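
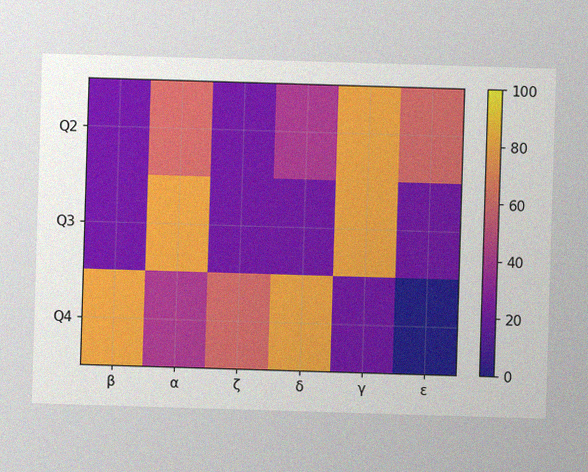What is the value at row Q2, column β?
20

The image has some photo noise and uneven lighting. Matching cell (Q2, β) against the colorbar gives 20.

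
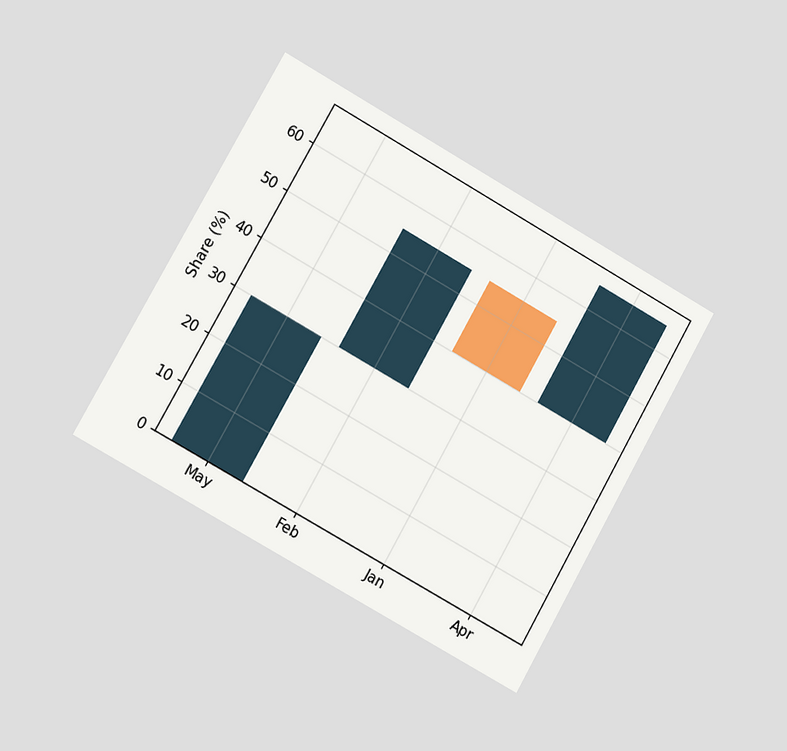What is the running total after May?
The chart is tilted about 29° clockwise and viewed slightly from the left. After May the running total reaches 30%.

30%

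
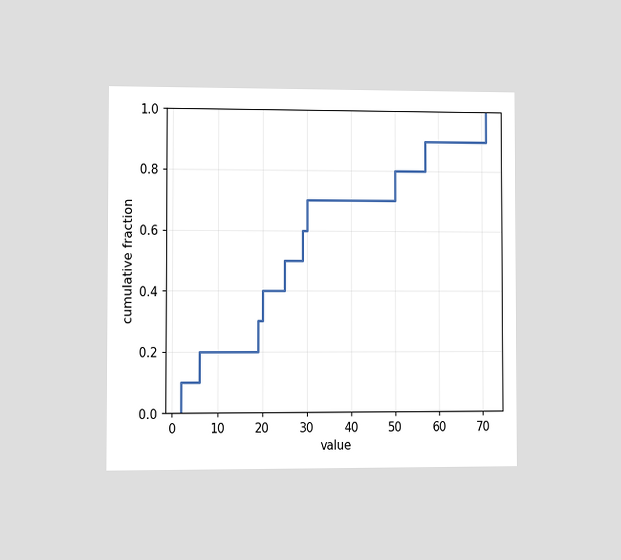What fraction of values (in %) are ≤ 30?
70%

The chart is viewed at a slight angle. At x=30 the ECDF step is at 70%.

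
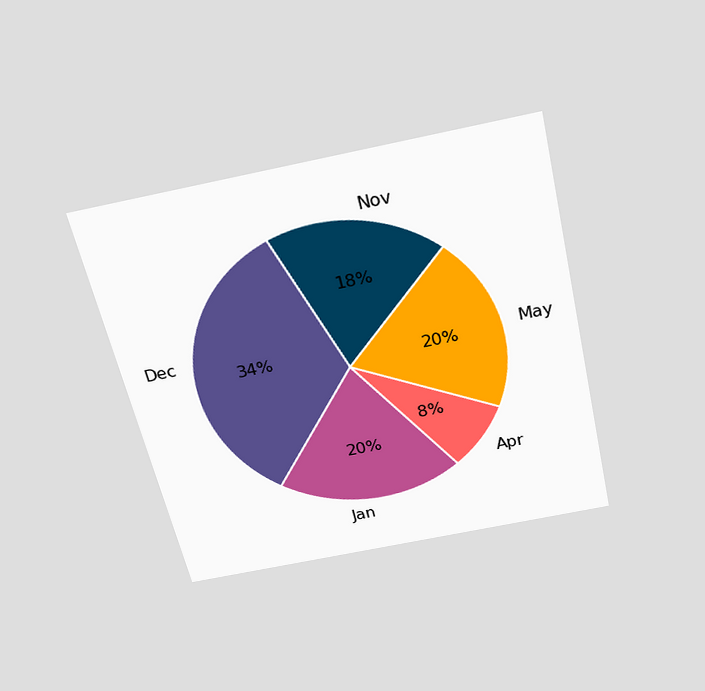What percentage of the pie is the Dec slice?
The chart is tilted about 13° counter-clockwise and viewed slightly from above. The Dec slice takes up 34% of the pie.

34%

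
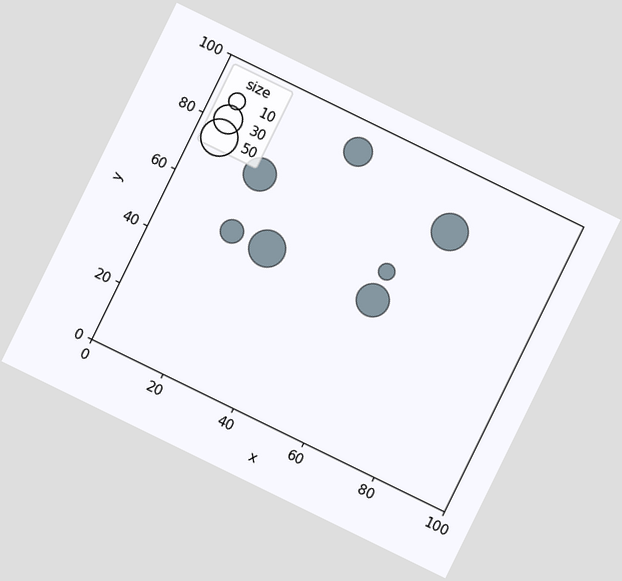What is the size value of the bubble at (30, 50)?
50

The chart is tilted about 26° clockwise. Matching the bubble at (30, 50) against the size legend gives 50.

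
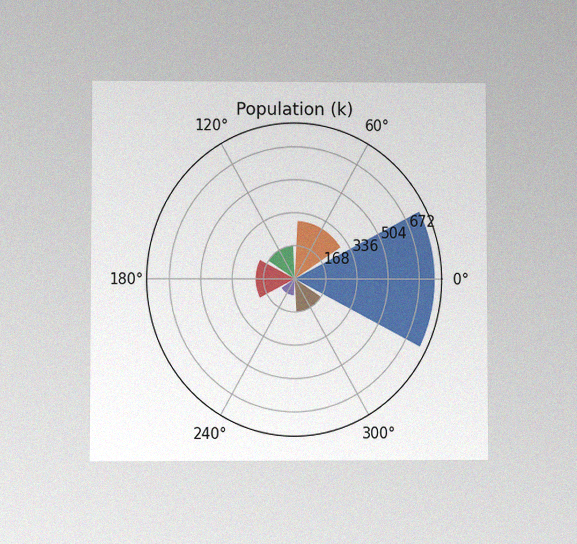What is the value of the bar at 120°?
The chart is viewed at a slight angle, with some photo noise. The bar at 120° reaches 168k on the radial axis.

168k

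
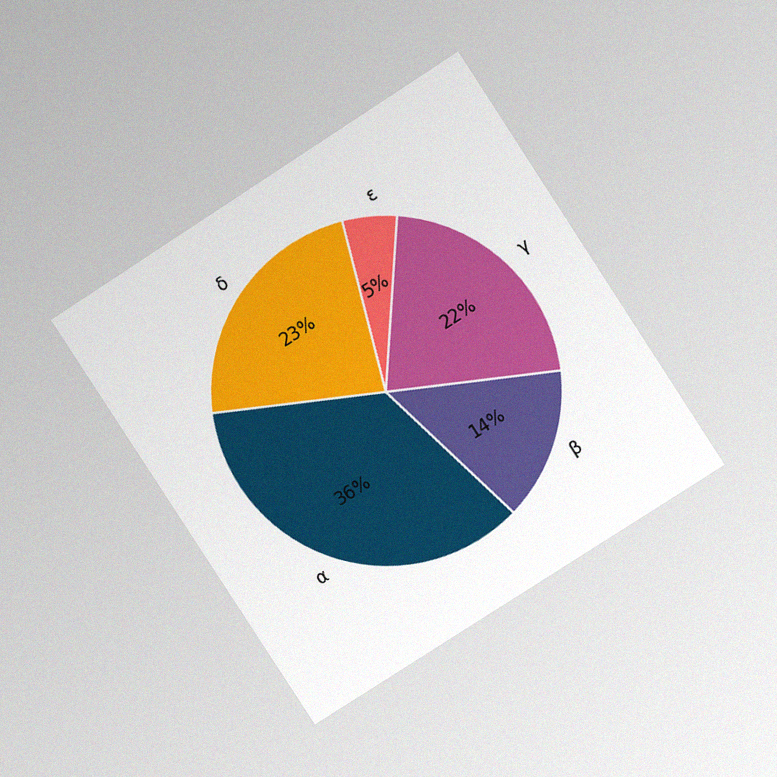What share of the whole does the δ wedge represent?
The chart is tilted about 33° counter-clockwise and viewed at a slight angle, with some photo noise. The δ slice takes up 23% of the pie.

23%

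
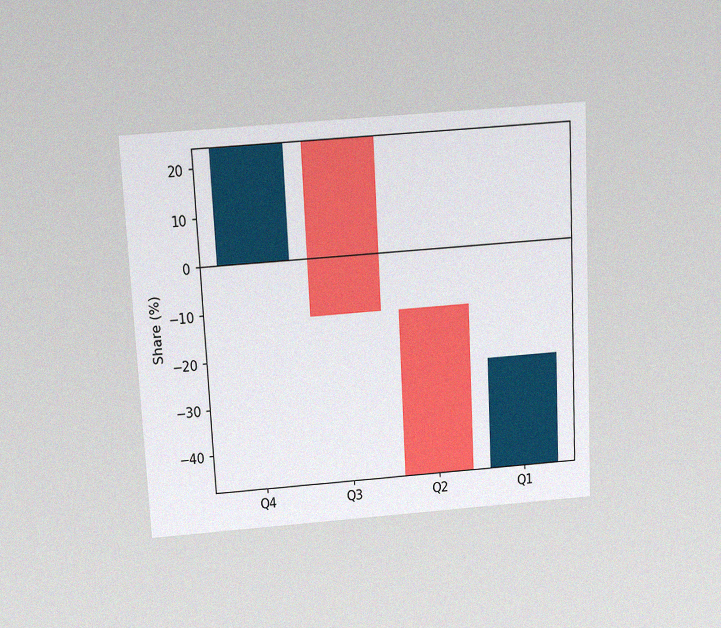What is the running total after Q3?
-12%

The chart is tilted about 3° counter-clockwise and viewed slightly from above, with some photo noise. After Q3 the running total reaches -12%.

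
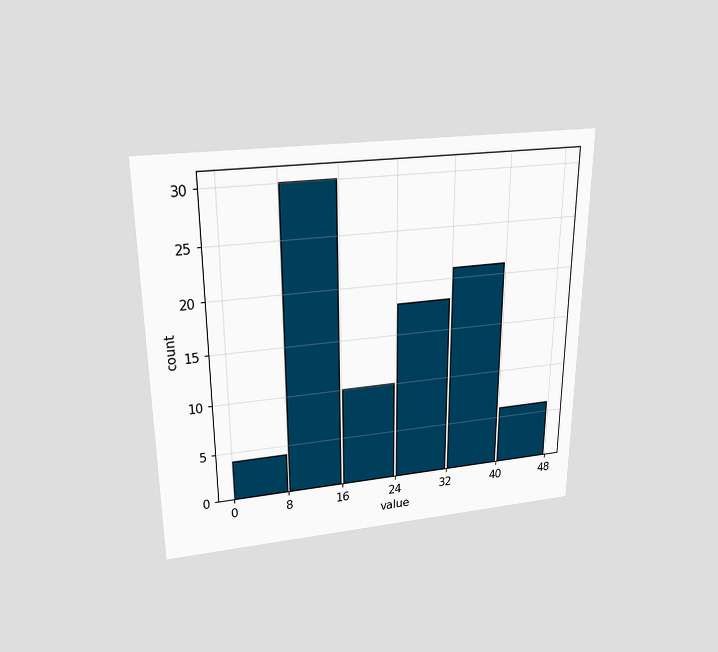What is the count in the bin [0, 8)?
The chart is viewed slightly from above. The [0, 8) bin has height 4.

4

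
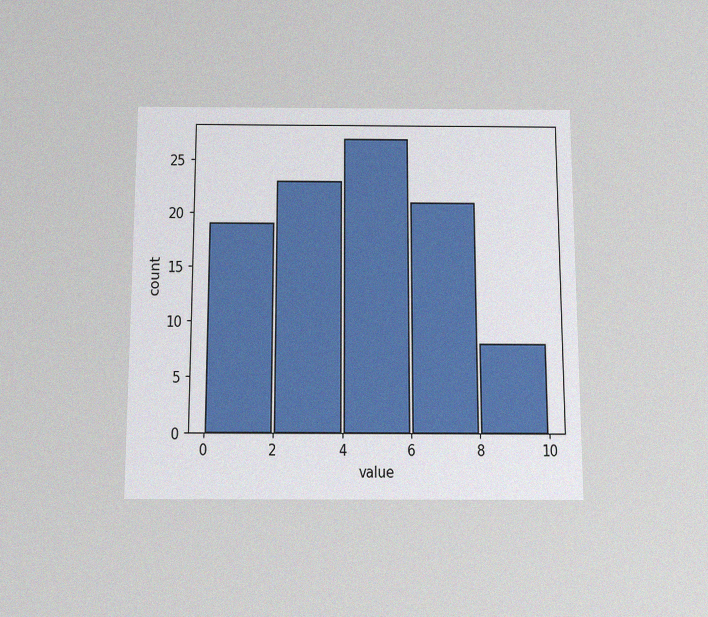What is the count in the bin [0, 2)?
The chart is viewed slightly from below, with some photo noise. The [0, 2) bin has height 19.

19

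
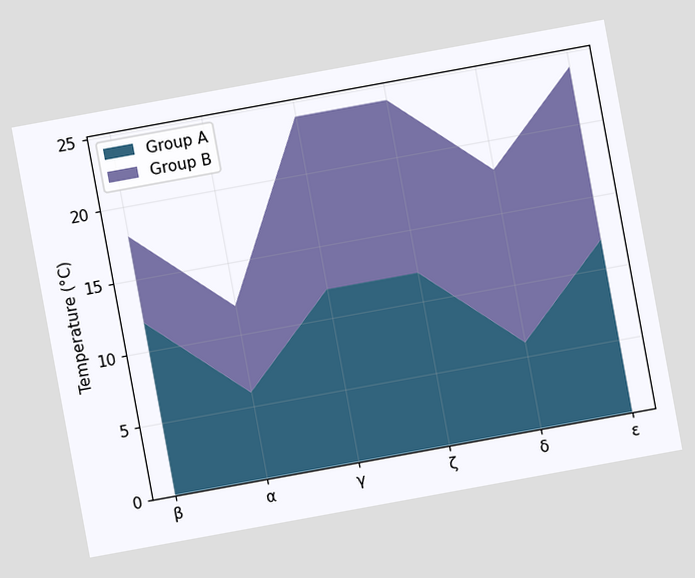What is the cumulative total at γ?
24°C

The chart is tilted about 10° counter-clockwise. The stacked total at γ reaches 24°C.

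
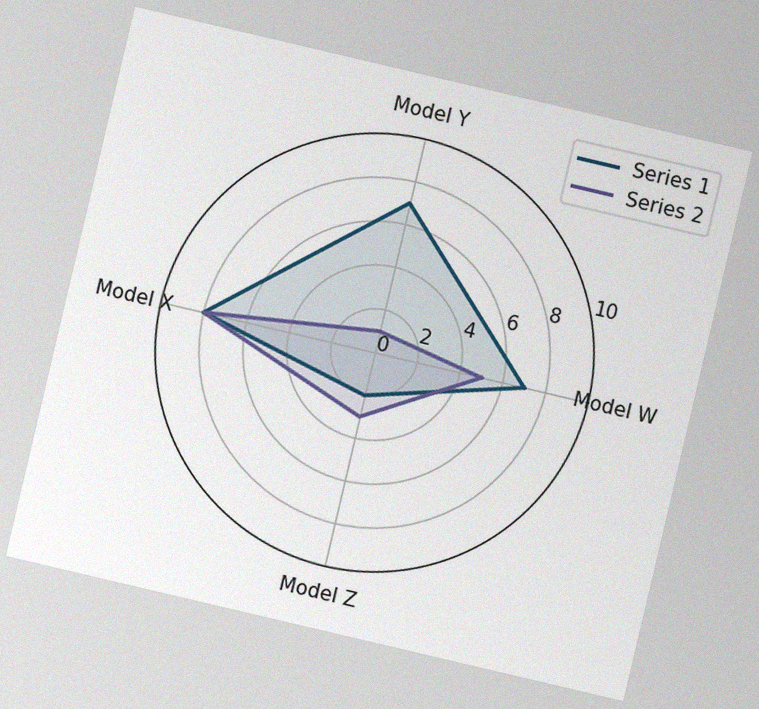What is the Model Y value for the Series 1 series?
7

The chart is tilted about 13° clockwise, with some photo noise. On the Model Y axis, Series 1 reaches 7.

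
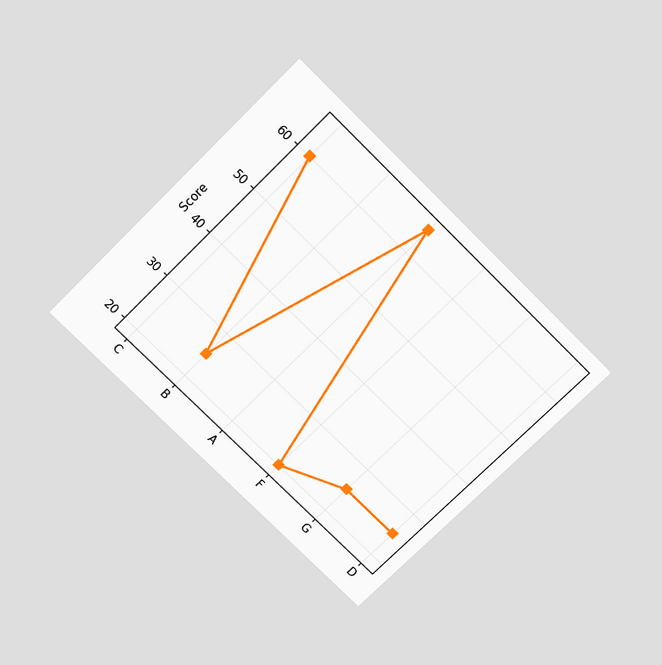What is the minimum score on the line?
20

The chart is tilted about 45° clockwise and viewed slightly from above. The lowest point is at F, and reading across to the y-axis gives 20.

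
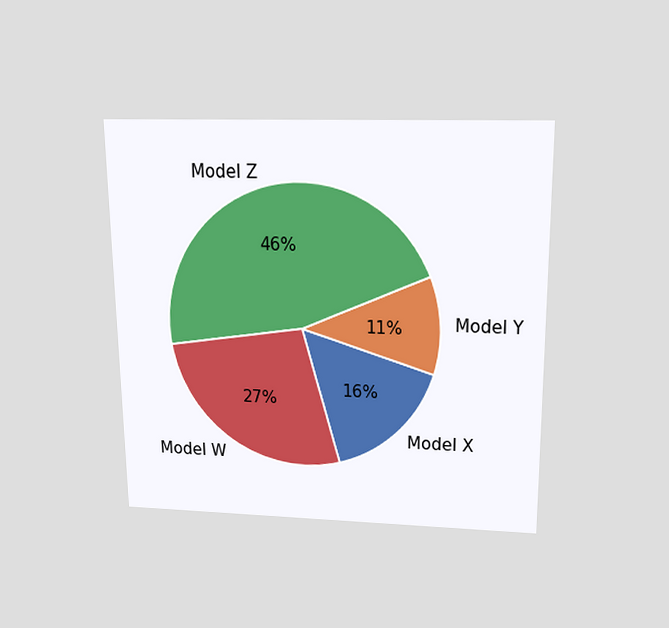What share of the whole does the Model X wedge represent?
16%

The chart is viewed slightly from above. The Model X slice takes up 16% of the pie.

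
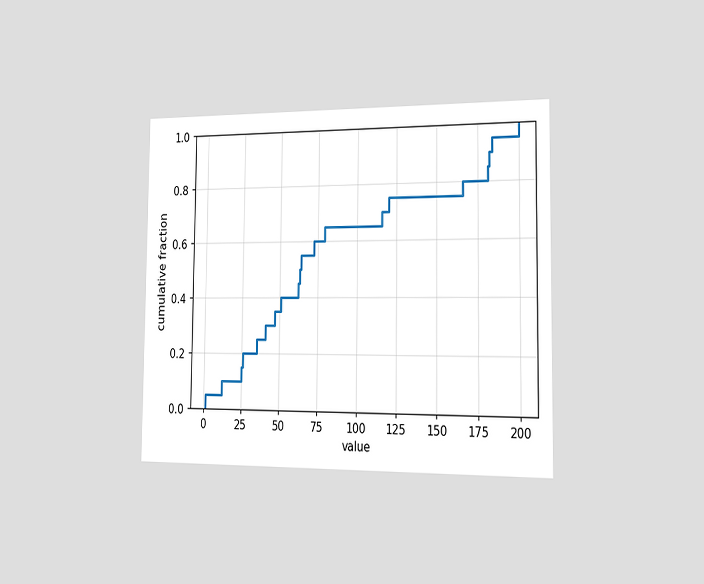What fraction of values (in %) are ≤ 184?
The chart is viewed slightly from the right. At x=184 the ECDF step is at 95%.

95%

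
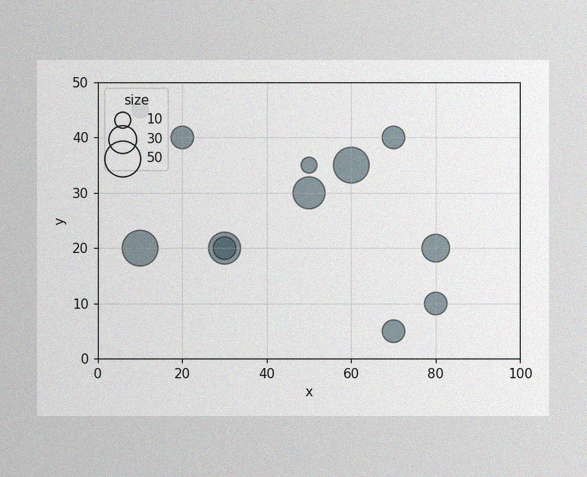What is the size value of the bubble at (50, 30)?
40

The image has some photo noise and uneven lighting. Matching the bubble at (50, 30) against the size legend gives 40.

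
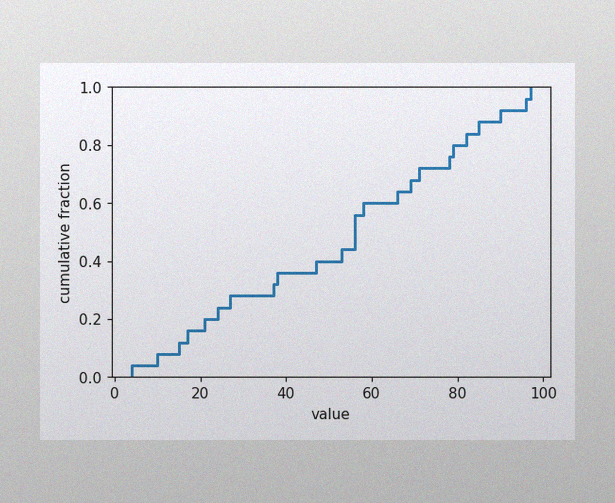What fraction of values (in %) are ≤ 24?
The image has some photo noise and uneven lighting. At x=24 the ECDF step is at 24%.

24%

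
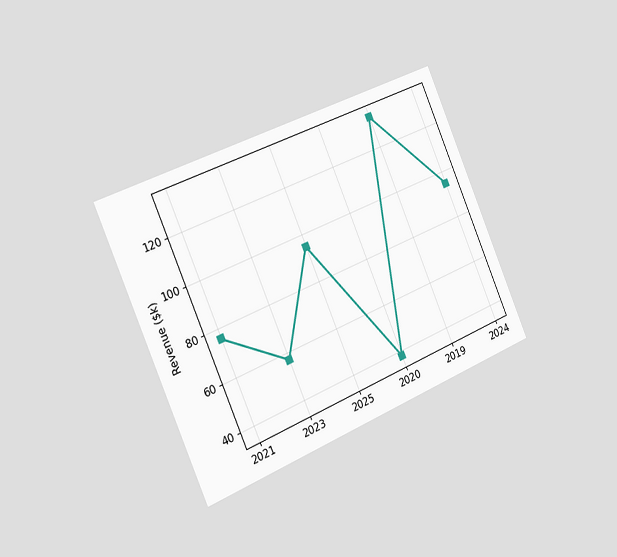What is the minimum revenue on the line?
$38k

The chart is tilted about 23° counter-clockwise and viewed slightly from the left. The lowest point is at 2020, and reading across to the y-axis gives $38k.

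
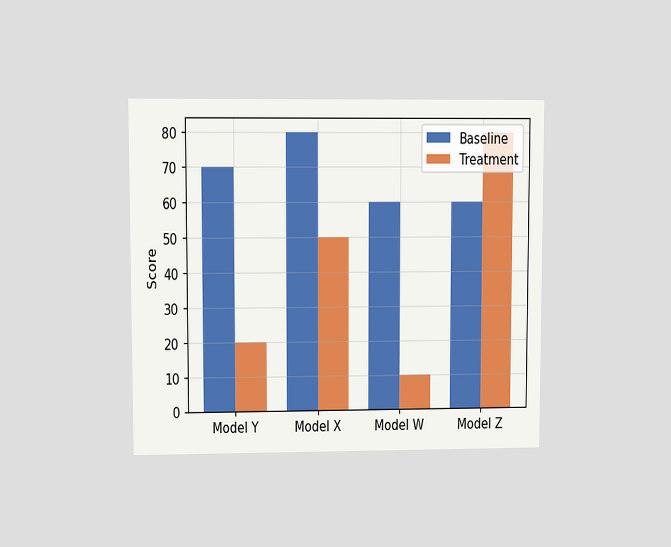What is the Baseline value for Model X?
The chart is viewed at a slight angle. The Baseline bar at Model X reaches 80 on the y-axis.

80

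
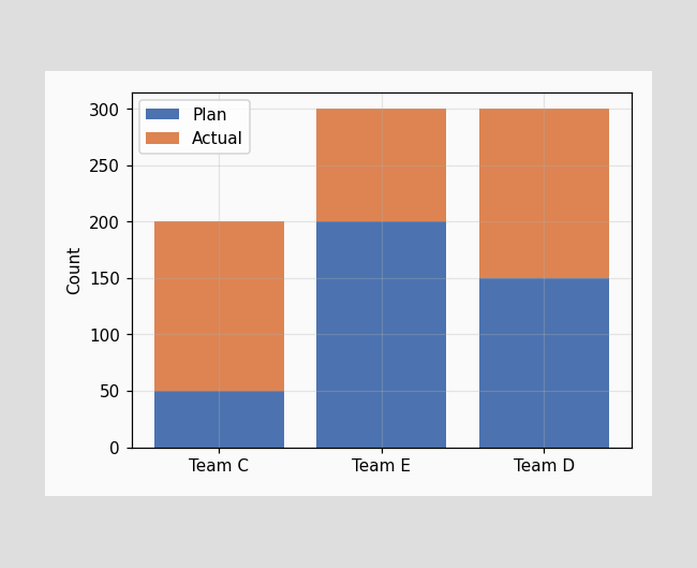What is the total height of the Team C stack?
The Team C stack's top reaches 200 on the y-axis.

200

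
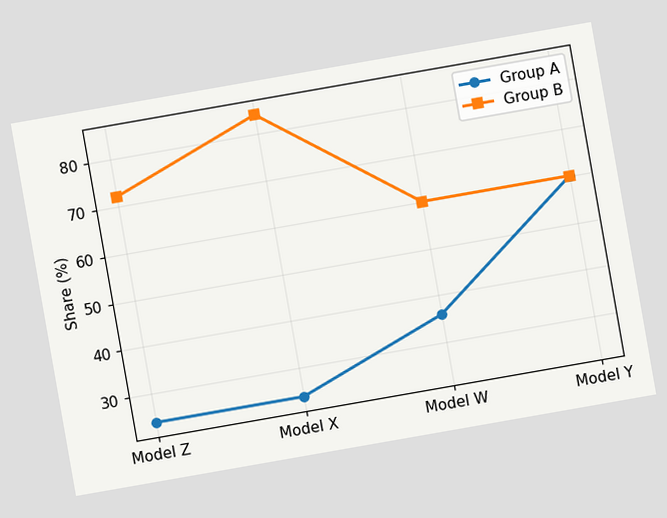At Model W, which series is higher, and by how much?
Group B, by 24%

The chart is tilted about 10° counter-clockwise. At Model W, Group B sits above the other line by 24%.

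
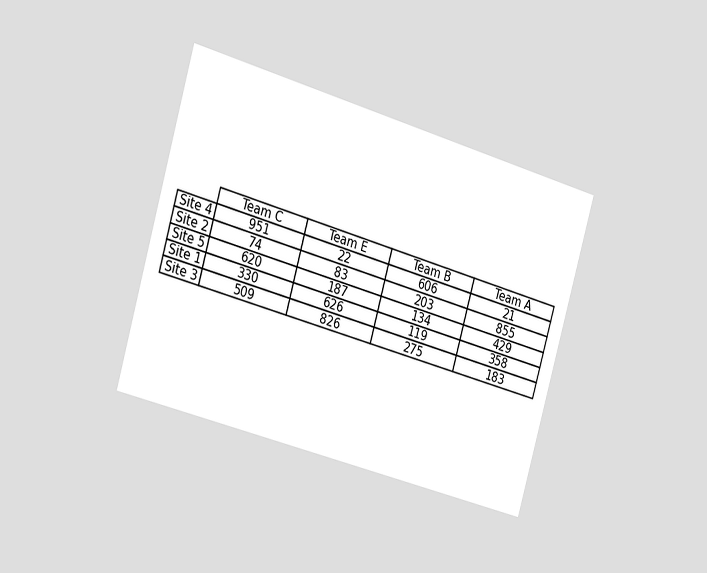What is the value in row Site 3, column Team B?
275

The chart is tilted about 16° clockwise and viewed slightly from the left. The (Site 3, Team B) cell reads 275.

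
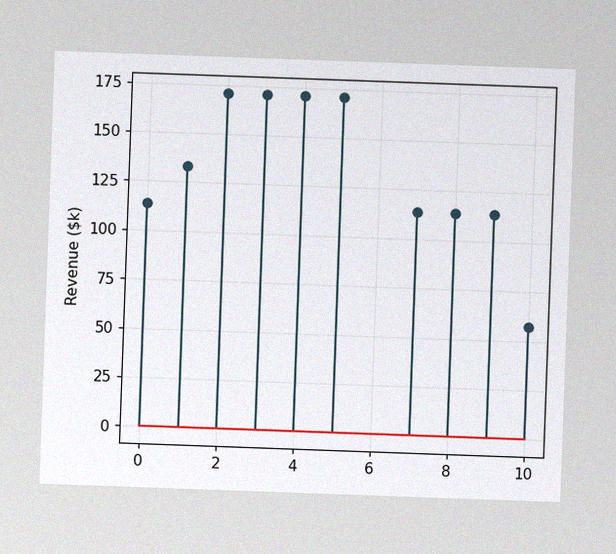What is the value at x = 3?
$171k

The chart is tilted about 2° clockwise, with some photo noise. The stem at x=3 reaches $171k.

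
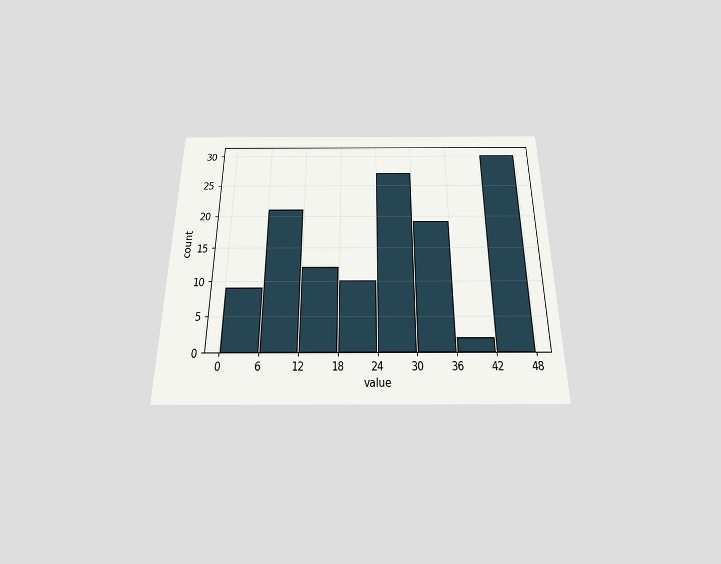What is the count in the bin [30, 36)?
19

The chart is viewed slightly from below. The [30, 36) bin has height 19.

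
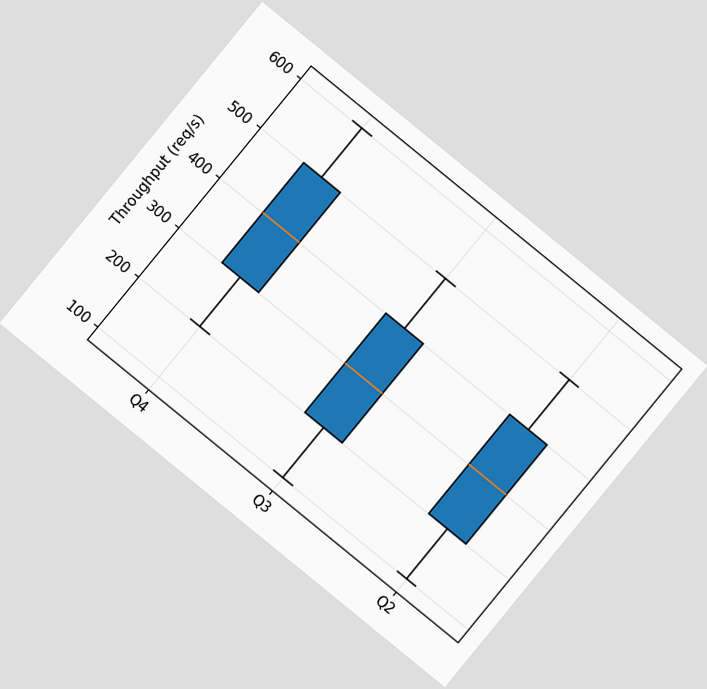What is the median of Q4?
400req/s

The chart is tilted about 39° clockwise. The median line in the Q4 box sits at 400req/s.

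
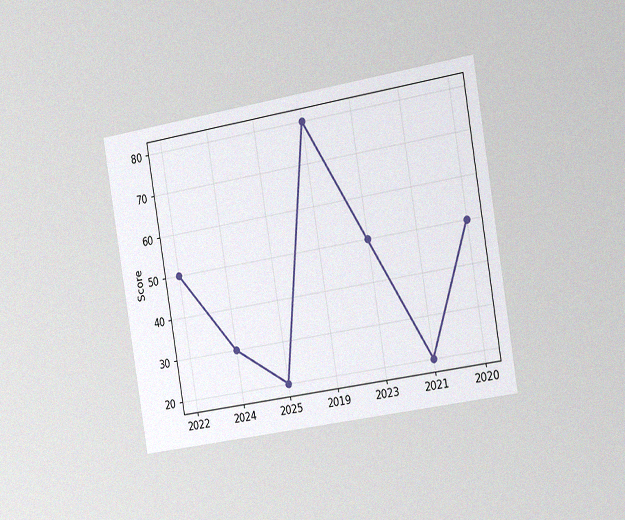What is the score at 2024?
30

The chart is tilted about 9° counter-clockwise and viewed slightly from the right, with some photo noise. At 2024, the line is at 30.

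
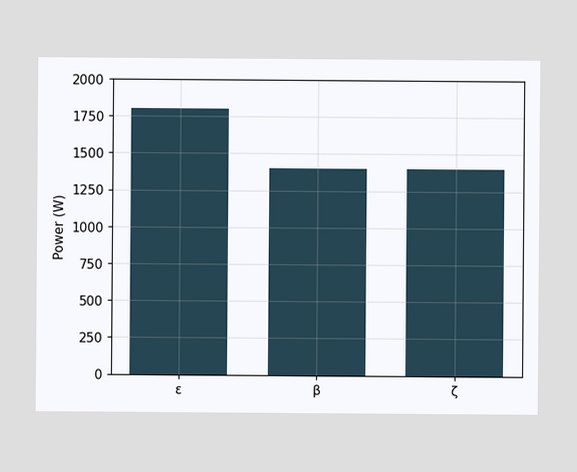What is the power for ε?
Reading along the chart's y-axis, the ε bar reaches 1800W.

1800W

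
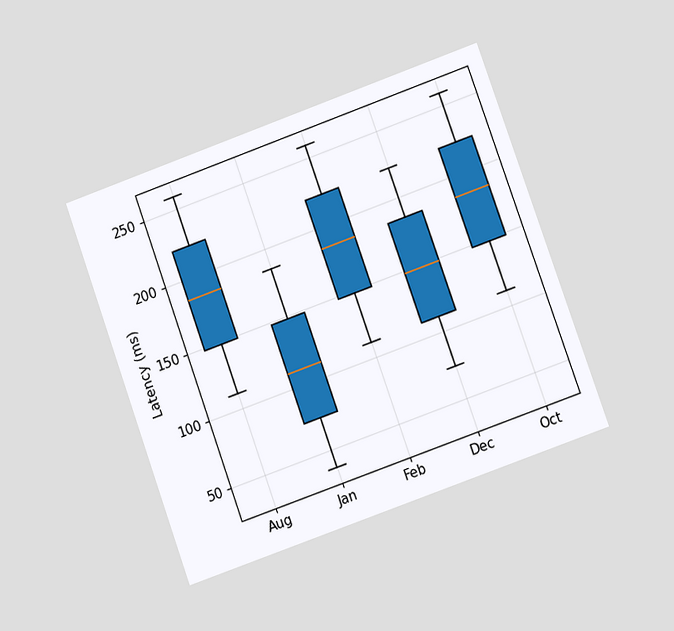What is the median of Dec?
148ms

The chart is tilted about 20° counter-clockwise and viewed at a slight angle. The median line in the Dec box sits at 148ms.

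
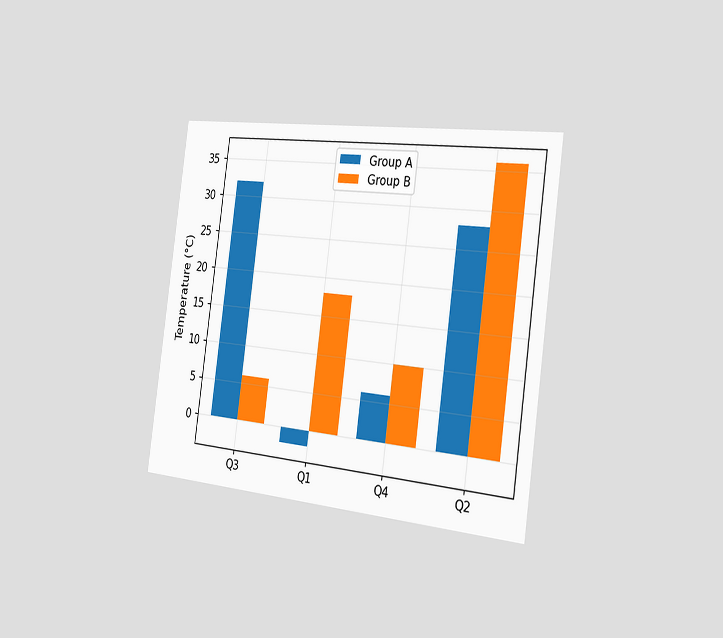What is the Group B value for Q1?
18°C

The chart is tilted about 8° clockwise and viewed slightly from the right. The Group B bar at Q1 reaches 18°C on the y-axis.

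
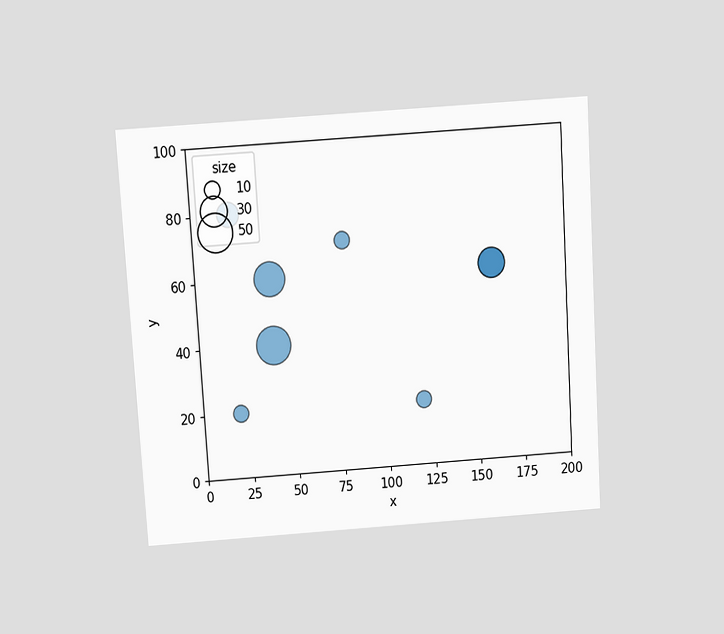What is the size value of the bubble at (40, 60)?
40

The chart is tilted about 4° counter-clockwise and viewed slightly from above. Matching the bubble at (40, 60) against the size legend gives 40.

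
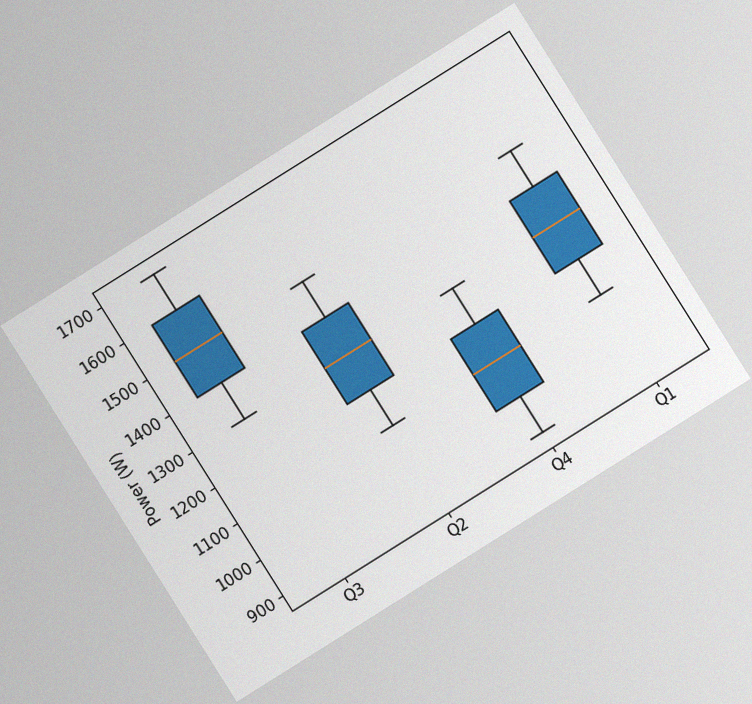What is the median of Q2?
1300W

The chart is tilted about 32° counter-clockwise, with some photo noise. The median line in the Q2 box sits at 1300W.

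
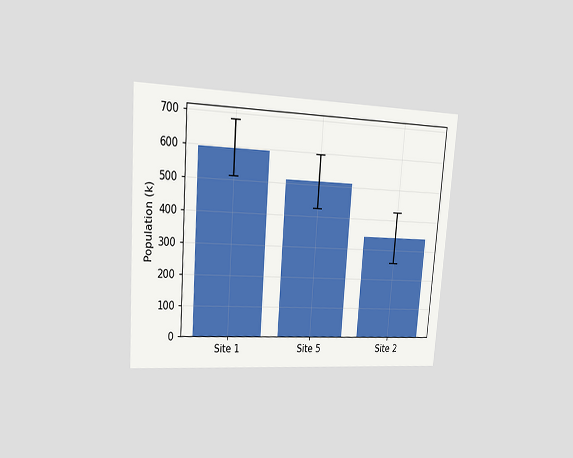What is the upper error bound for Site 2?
425k

The chart is tilted about 4° clockwise and viewed at a slight angle. The Site 2 bar's upper whisker reaches 425k.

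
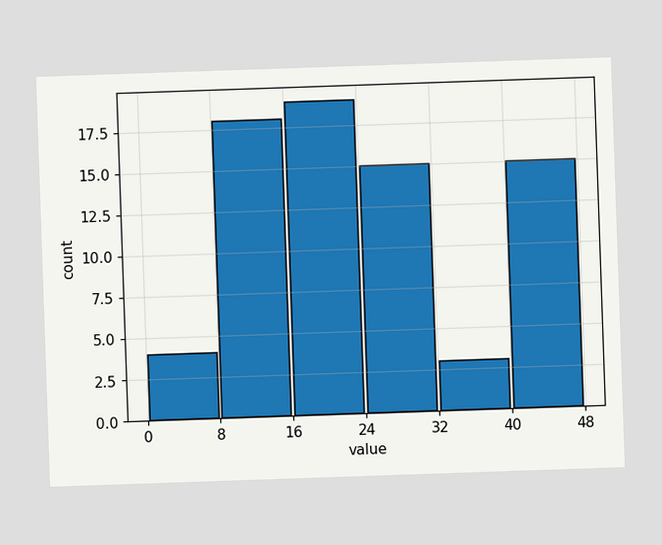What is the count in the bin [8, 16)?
The [8, 16) bin has height 18.

18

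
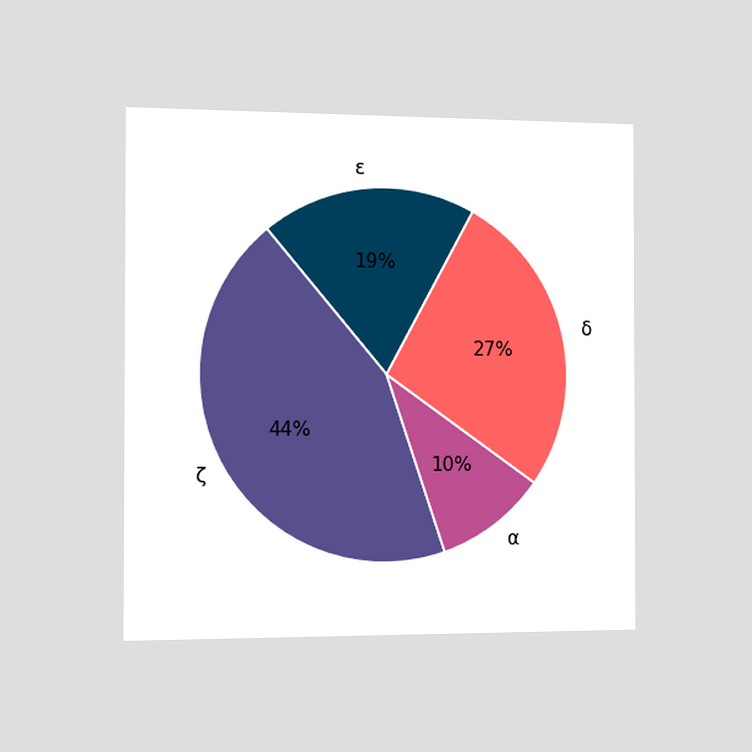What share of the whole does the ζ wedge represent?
The chart is viewed slightly from the left. The ζ slice takes up 44% of the pie.

44%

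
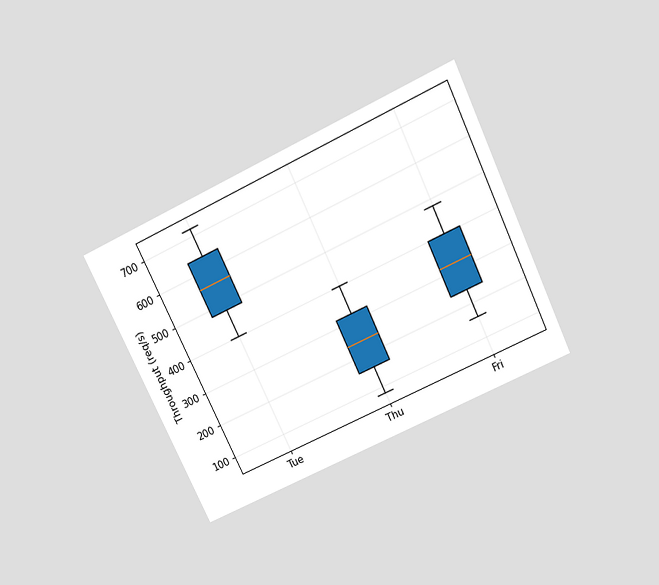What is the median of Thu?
The chart is tilted about 26° counter-clockwise and viewed slightly from above. The median line in the Thu box sits at 240req/s.

240req/s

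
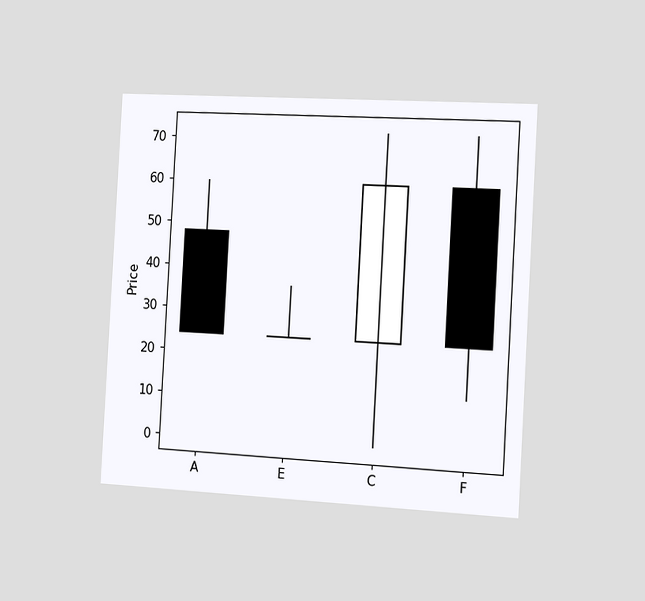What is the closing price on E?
The chart is tilted about 3° clockwise and viewed slightly from the right. The E candle closes at 24.

24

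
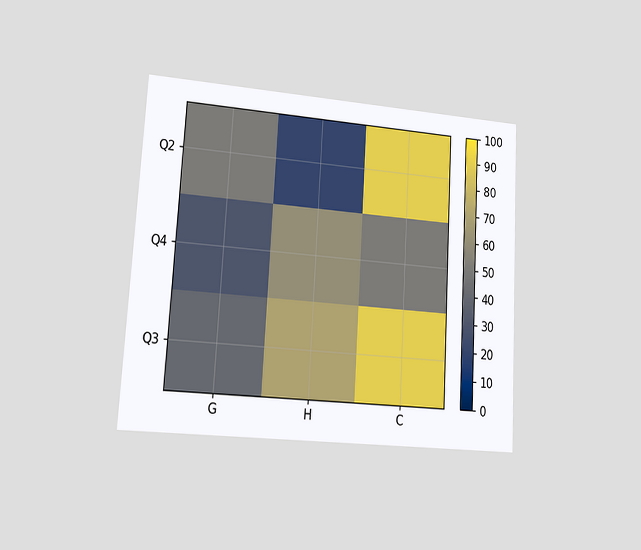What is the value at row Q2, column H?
20

The chart is tilted about 3° clockwise and viewed at a slight angle. Matching cell (Q2, H) against the colorbar gives 20.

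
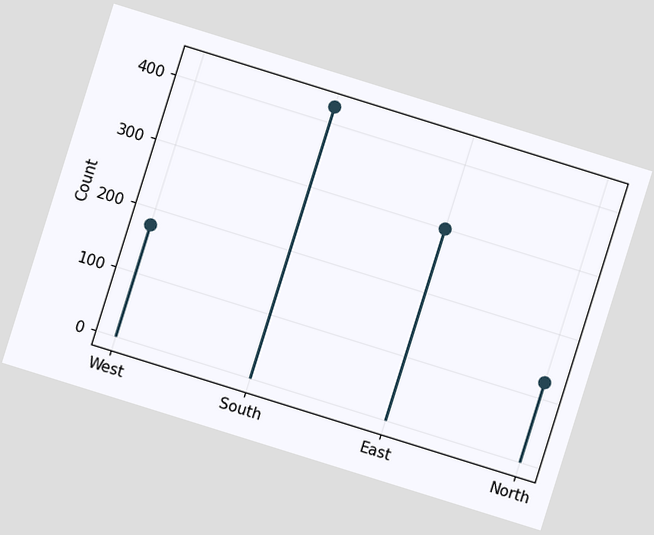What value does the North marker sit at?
The chart is tilted about 17° clockwise. The North marker sits at 125.

125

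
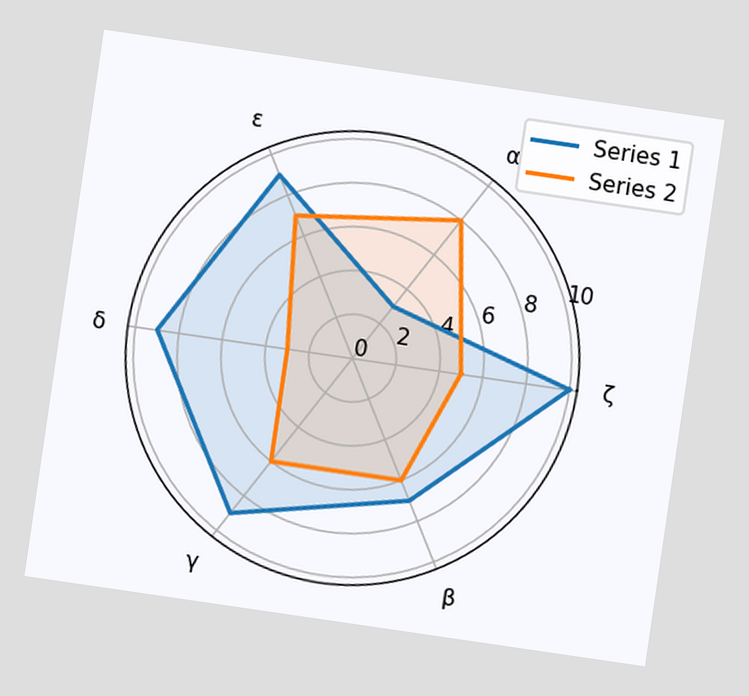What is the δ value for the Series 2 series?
3

The chart is tilted about 8° clockwise. On the δ axis, Series 2 reaches 3.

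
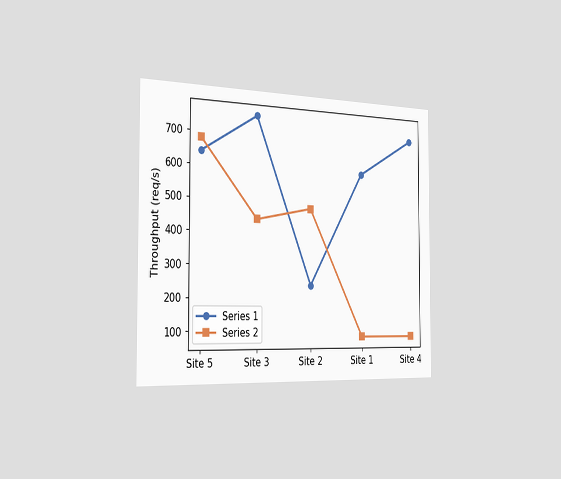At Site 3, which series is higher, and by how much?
The chart is viewed slightly from the left. At Site 3, Series 1 sits above the other line by 320req/s.

Series 1, by 320req/s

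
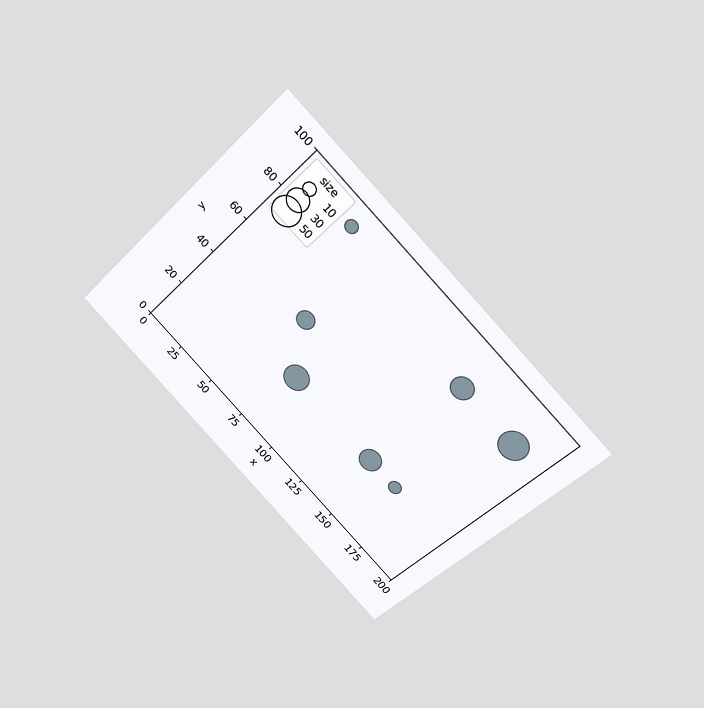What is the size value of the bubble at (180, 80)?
50

The chart is tilted about 45° clockwise and viewed slightly from above. Matching the bubble at (180, 80) against the size legend gives 50.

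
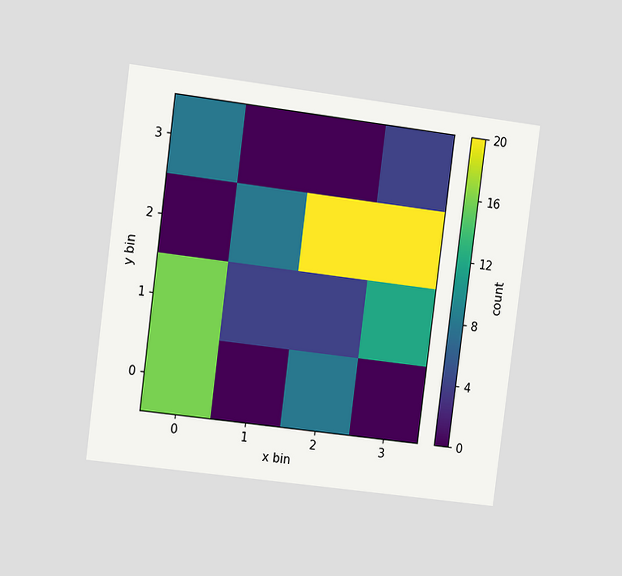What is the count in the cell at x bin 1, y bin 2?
The chart is tilted about 7° clockwise and viewed slightly from the left. Matching the cell (1, 2) against the colorbar gives 8.

8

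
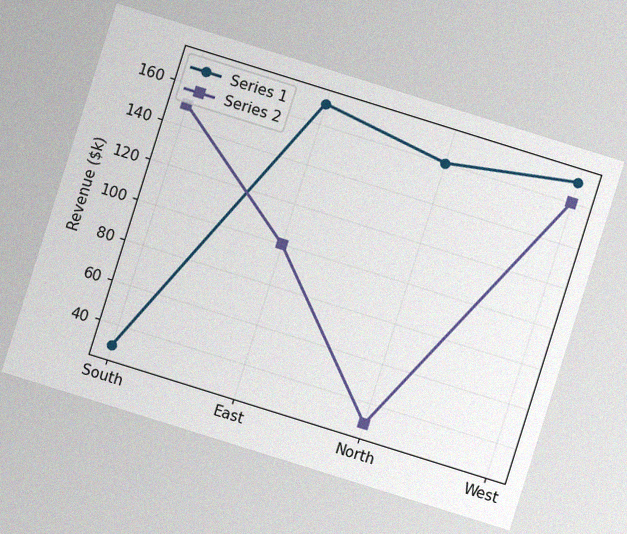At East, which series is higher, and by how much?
Series 1, by $70k

The chart is tilted about 17° clockwise, with some photo noise. At East, Series 1 sits above the other line by $70k.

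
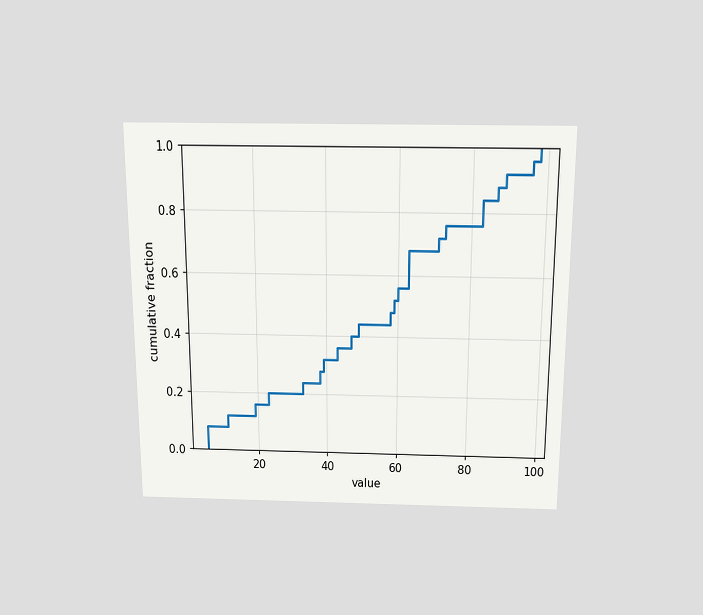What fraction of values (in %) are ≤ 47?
The chart is viewed slightly from above. At x=47 the ECDF step is at 40%.

40%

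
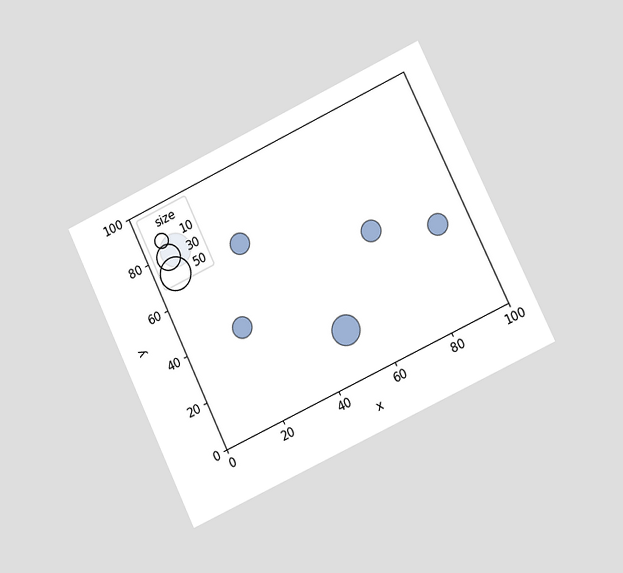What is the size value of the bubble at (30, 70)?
The chart is tilted about 26° counter-clockwise and viewed slightly from the right. Matching the bubble at (30, 70) against the size legend gives 20.

20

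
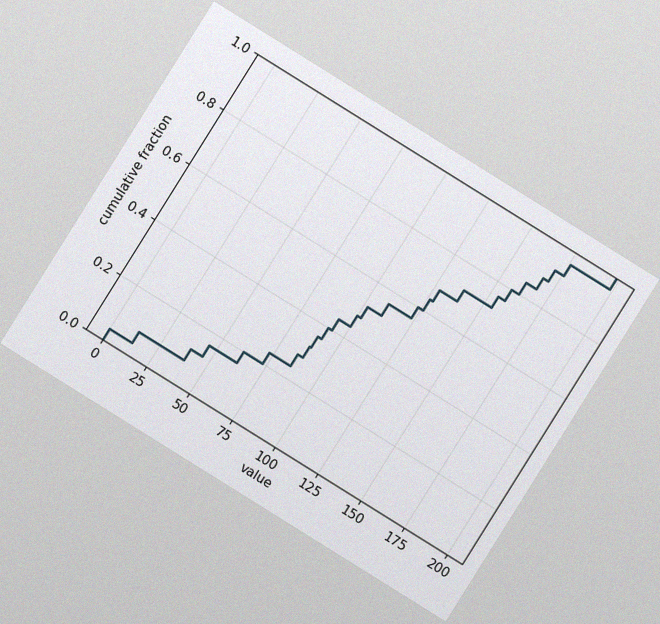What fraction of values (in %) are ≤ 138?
The chart is tilted about 32° clockwise, with some photo noise. At x=138 the ECDF step is at 72%.

72%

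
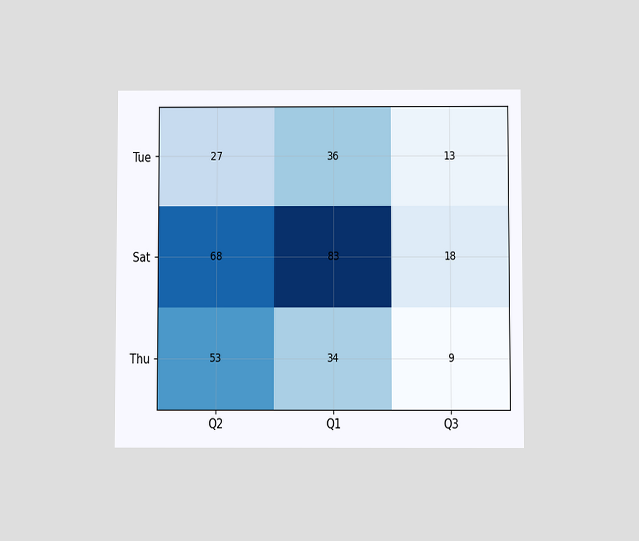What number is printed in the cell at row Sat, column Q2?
68

The chart is viewed slightly from below. The (Sat, Q2) cell reads 68.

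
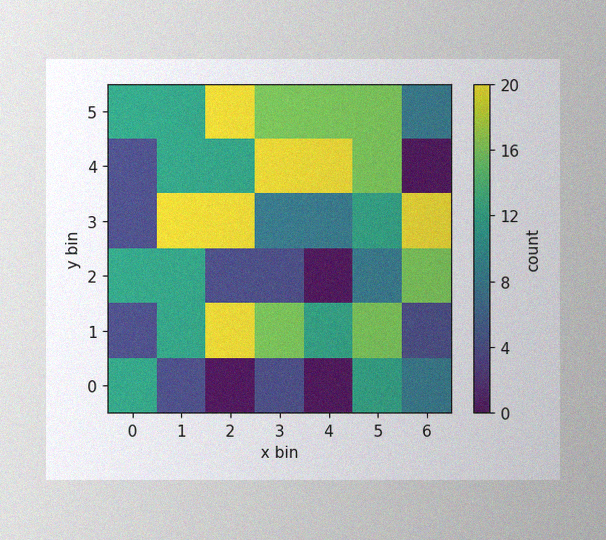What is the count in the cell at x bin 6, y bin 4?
0

The image has some photo noise and uneven lighting. Matching the cell (6, 4) against the colorbar gives 0.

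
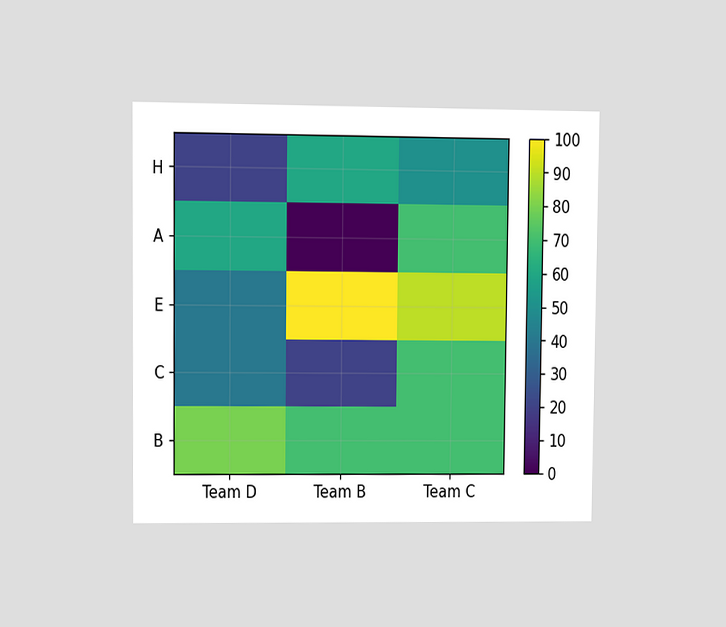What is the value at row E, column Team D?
The chart is viewed at a slight angle. Matching cell (E, Team D) against the colorbar gives 40.

40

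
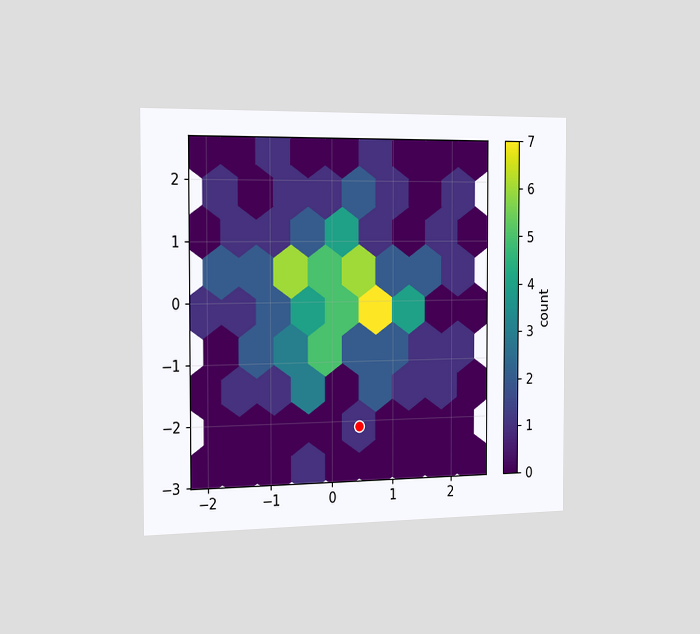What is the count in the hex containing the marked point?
The chart is viewed slightly from the left. The marked hex reads 1 on the colorbar.

1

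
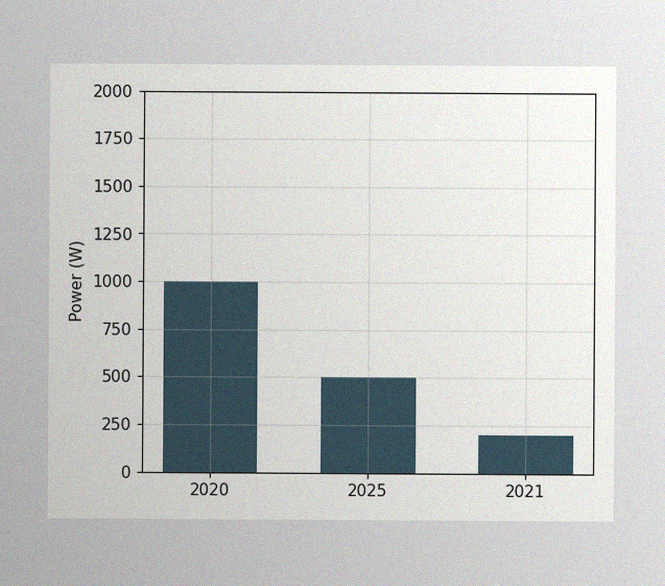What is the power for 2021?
The image has some photo noise and uneven lighting. Reading along the chart's y-axis, the 2021 bar reaches 200W.

200W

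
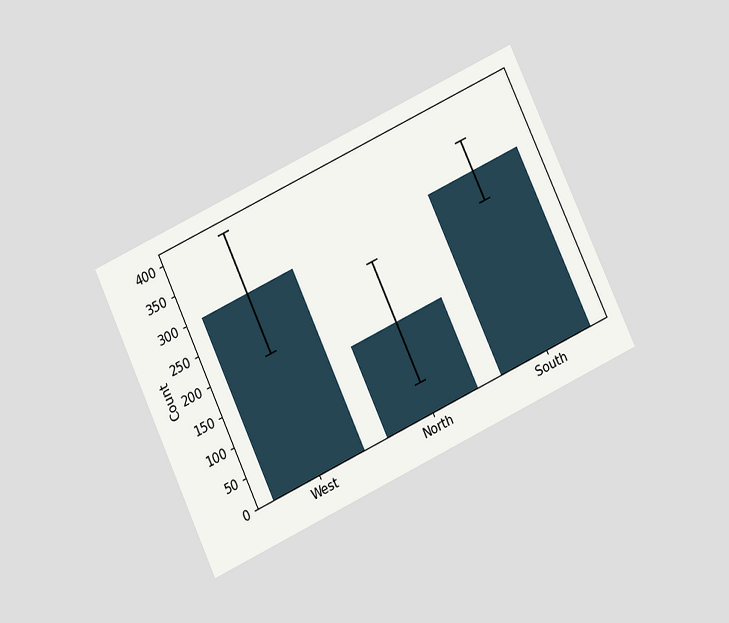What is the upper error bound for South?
The chart is tilted about 25° counter-clockwise and viewed slightly from below. The South bar's upper whisker reaches 350.

350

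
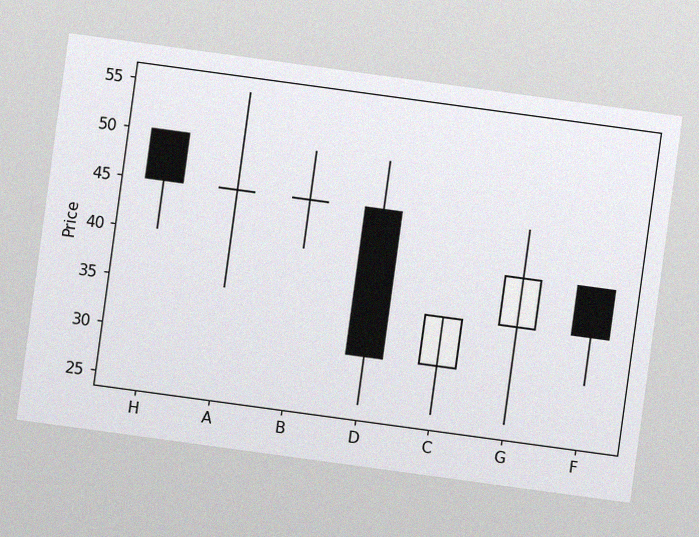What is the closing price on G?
40

The chart is tilted about 8° clockwise, with some photo noise. The G candle closes at 40.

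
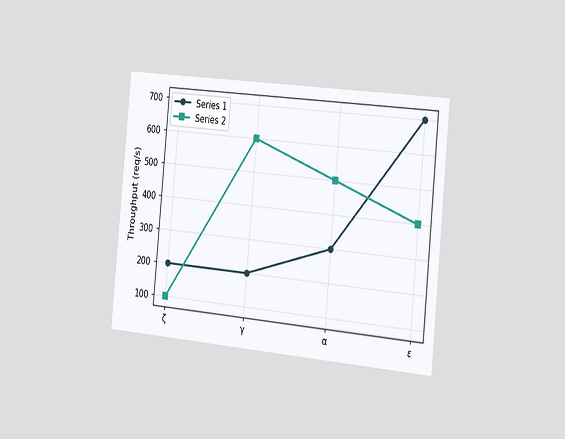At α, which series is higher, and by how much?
Series 2, by 200req/s

The chart is tilted about 5° clockwise and viewed slightly from the right. At α, Series 2 sits above the other line by 200req/s.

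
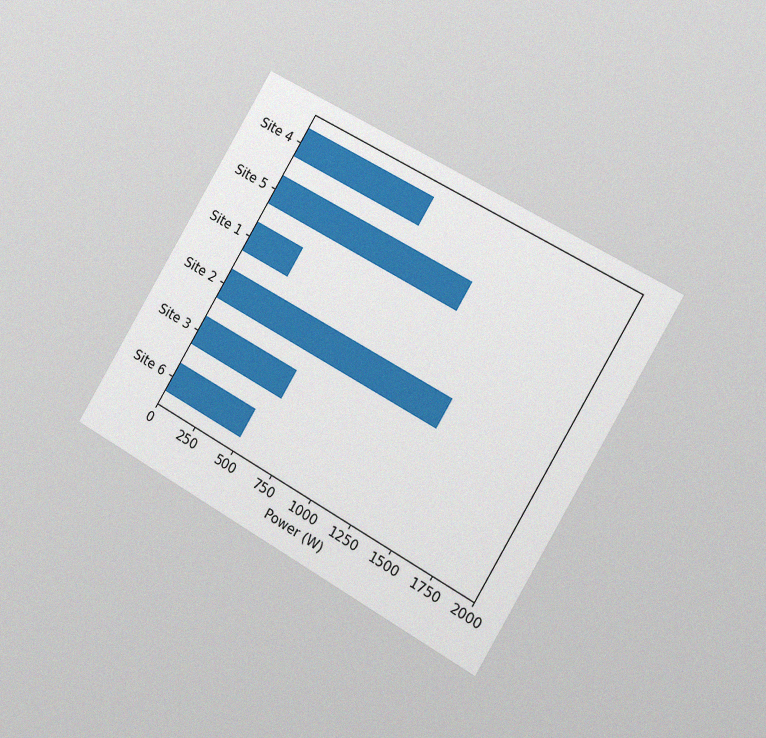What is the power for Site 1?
300W

The chart is tilted about 30° clockwise and viewed slightly from the right, with some photo noise. Reading along the chart's x-axis, the Site 1 bar reaches 300W.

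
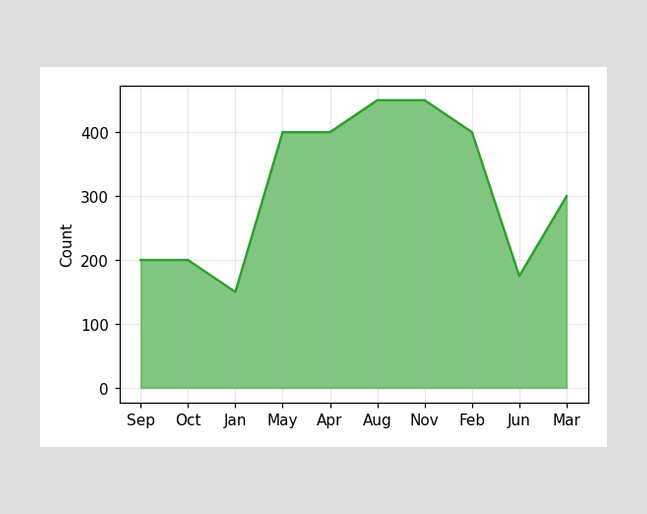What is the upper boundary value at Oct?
At Oct the upper boundary is at 200.

200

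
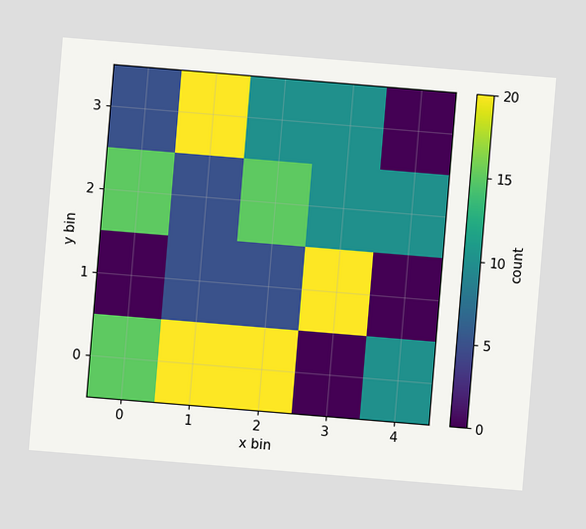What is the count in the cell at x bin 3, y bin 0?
0

The chart is tilted about 5° clockwise. Matching the cell (3, 0) against the colorbar gives 0.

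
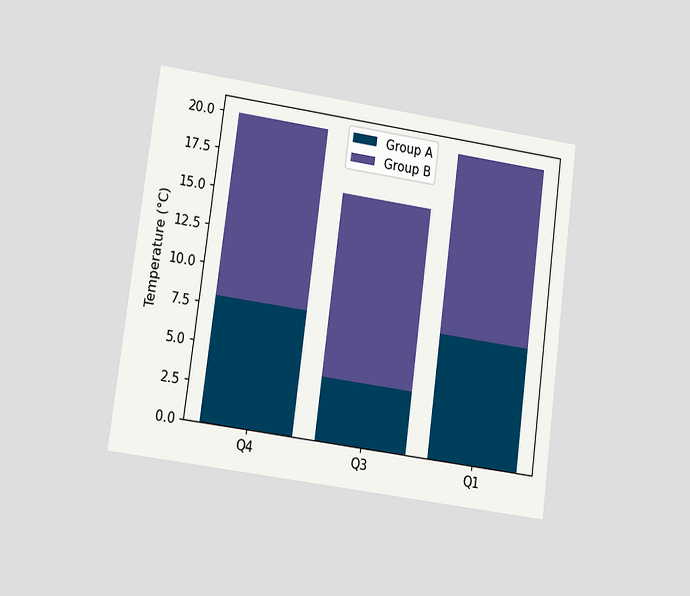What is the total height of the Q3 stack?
16°C

The chart is tilted about 7° clockwise and viewed at a slight angle. The Q3 stack's top reaches 16°C on the y-axis.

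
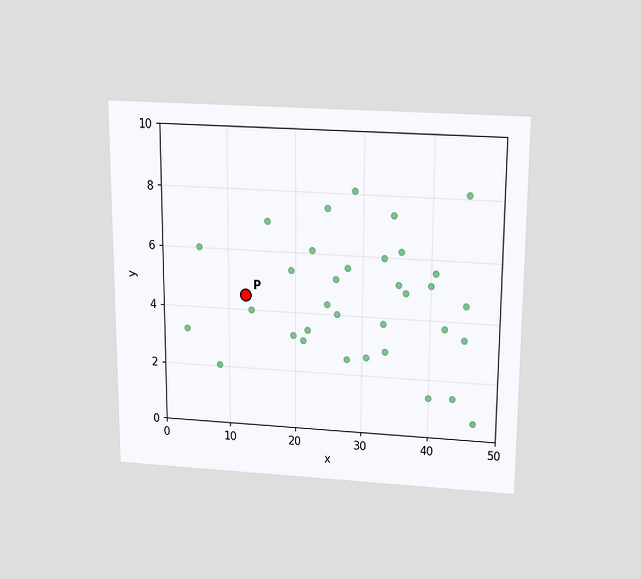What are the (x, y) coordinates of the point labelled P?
The chart is viewed slightly from above. Following the gridlines from P to each axis, P sits at (12.5, 4.5).

(12.5, 4.5)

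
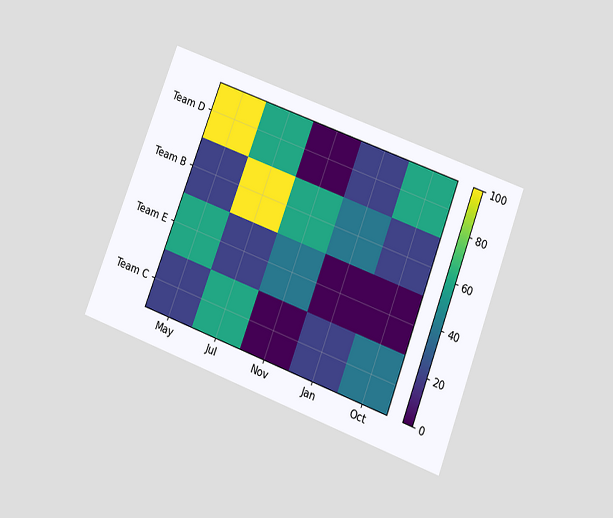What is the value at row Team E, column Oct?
0

The chart is tilted about 21° clockwise and viewed slightly from below. Matching cell (Team E, Oct) against the colorbar gives 0.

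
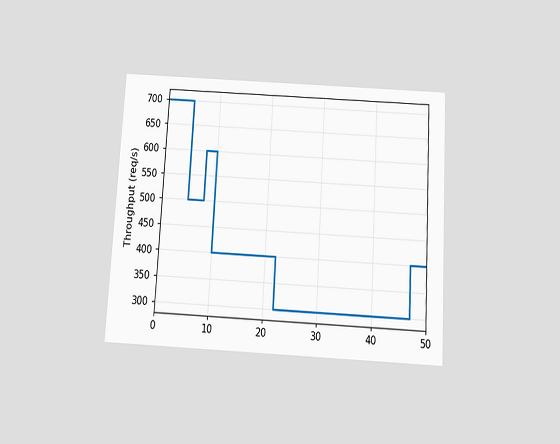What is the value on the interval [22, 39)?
300req/s

The chart is tilted about 3° clockwise and viewed slightly from below. On [22, 39) the step sits at 300req/s.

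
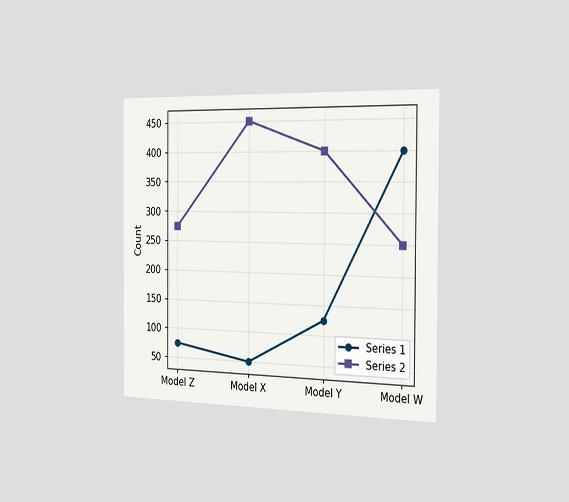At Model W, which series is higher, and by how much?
Series 1, by 150

The chart is viewed slightly from the right. At Model W, Series 1 sits above the other line by 150.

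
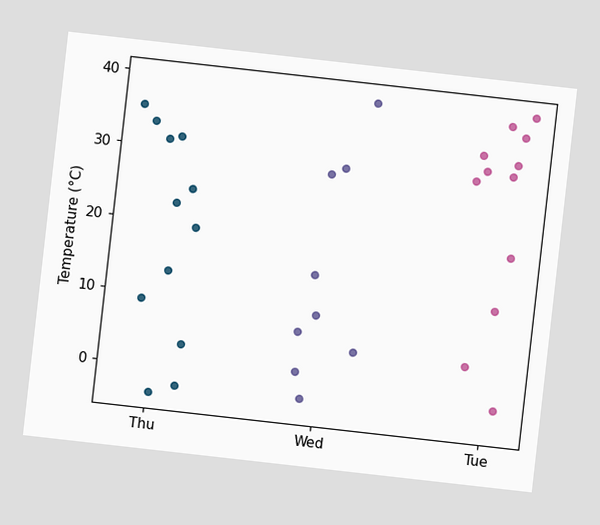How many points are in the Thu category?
The chart is tilted about 6° clockwise. Counting the markers in the Thu column gives 12.

12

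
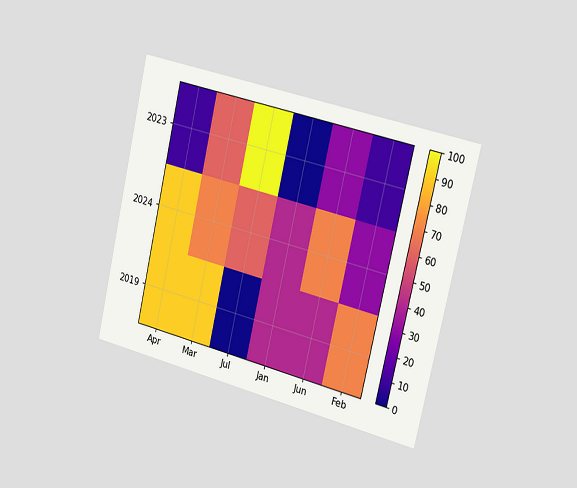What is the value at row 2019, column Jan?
40

The chart is tilted about 13° clockwise and viewed slightly from the right. Matching cell (2019, Jan) against the colorbar gives 40.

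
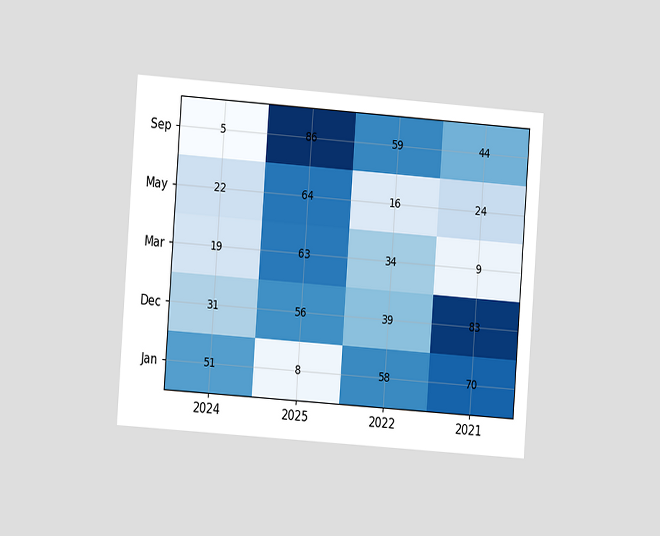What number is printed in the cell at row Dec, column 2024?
31

The chart is tilted about 4° clockwise and viewed slightly from the left. The (Dec, 2024) cell reads 31.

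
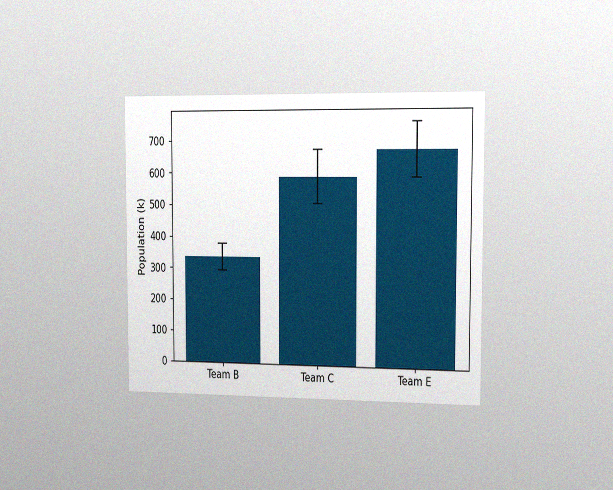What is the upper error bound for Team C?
672k

The chart is viewed slightly from the right, with some photo noise. The Team C bar's upper whisker reaches 672k.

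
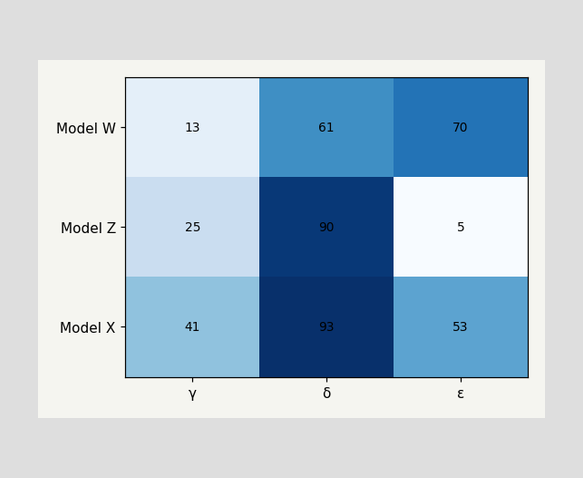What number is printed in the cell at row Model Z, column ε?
The (Model Z, ε) cell reads 5.

5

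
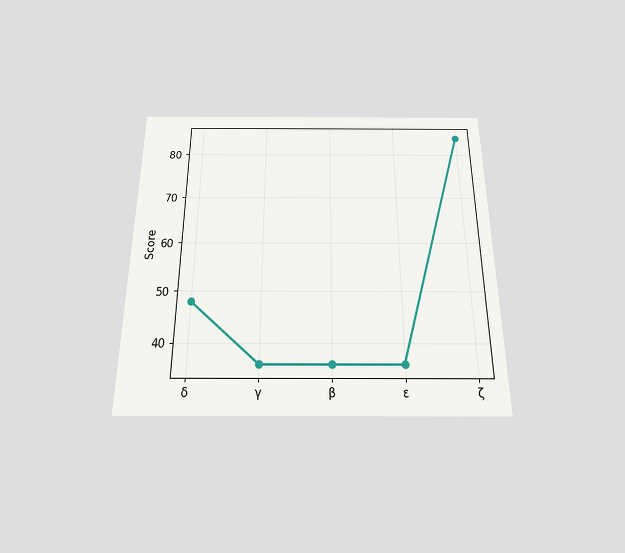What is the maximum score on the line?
The chart is viewed slightly from below. The highest point is at ζ, and reading across to the y-axis gives 84.

84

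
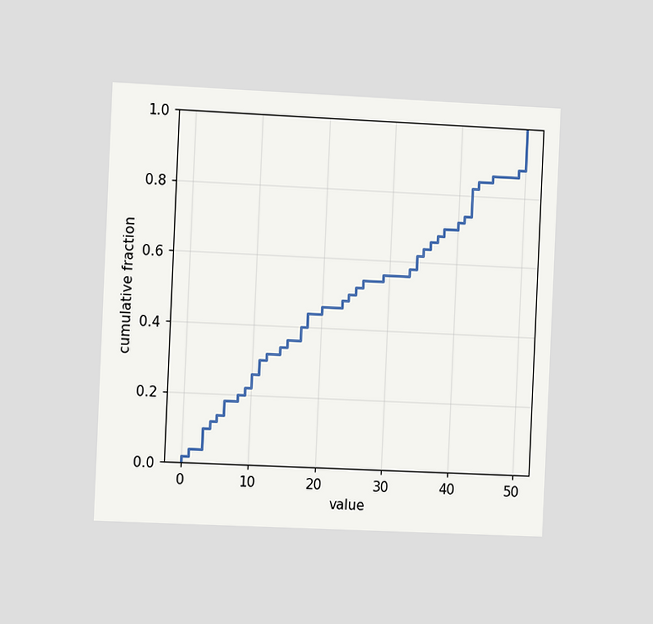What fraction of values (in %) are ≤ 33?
The chart is tilted about 3° clockwise and viewed at a slight angle. At x=33 the ECDF step is at 58%.

58%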